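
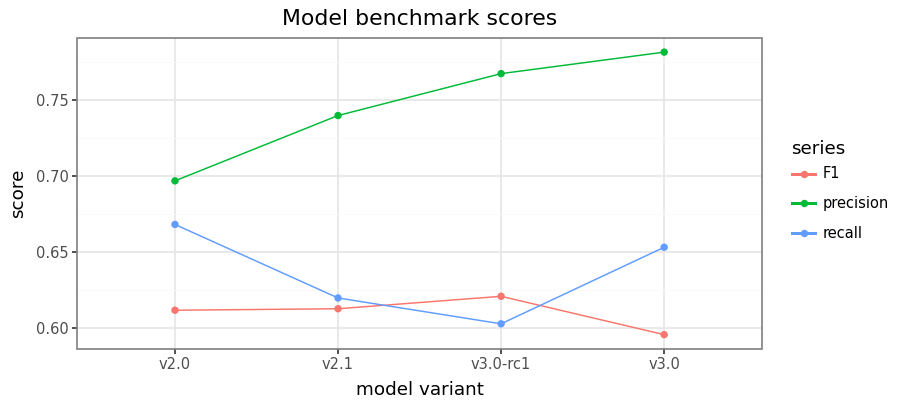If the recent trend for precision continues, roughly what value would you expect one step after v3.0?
≈ 0.8

Last three: 0.74, 0.76, 0.78 → slope ≈ 0.02/step → next ≈ 0.8.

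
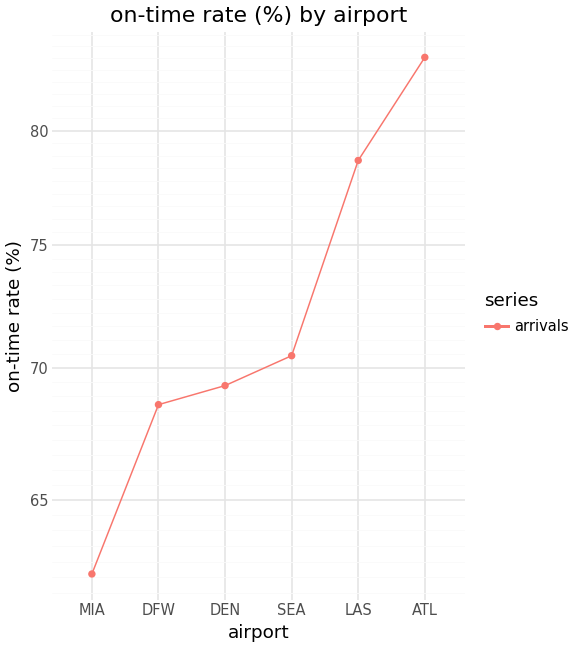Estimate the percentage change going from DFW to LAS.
≈ +14.7%

DFW ≈ 68, LAS ≈ 78; (78 − 68) / 68 ≈ +14.7%.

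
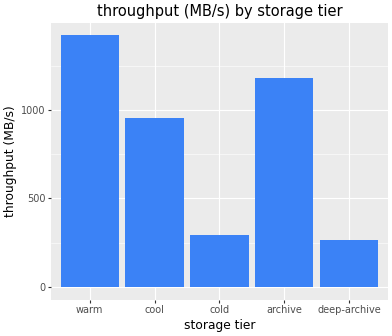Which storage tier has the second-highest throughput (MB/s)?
Top 3: warm ≈ 1400, archive ≈ 1200, cool ≈ 1000.

archive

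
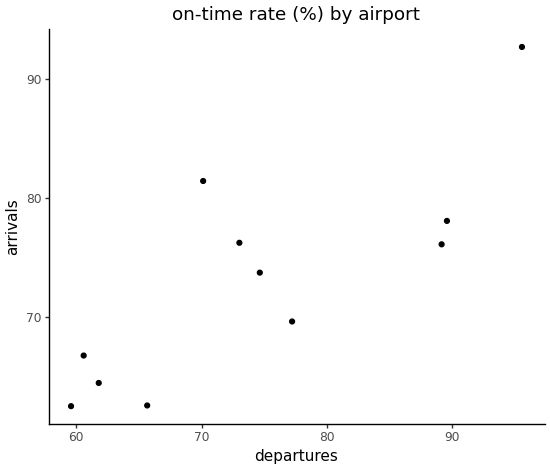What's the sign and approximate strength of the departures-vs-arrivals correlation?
positive, strong

Points are positively correlated; strong (|r| ≈ 0.8).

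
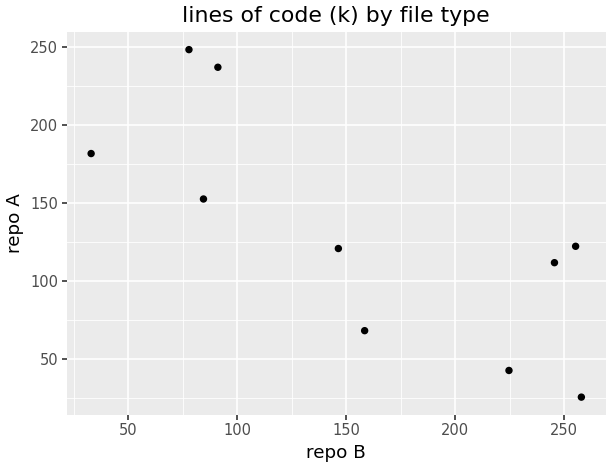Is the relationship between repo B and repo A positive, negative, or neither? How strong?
negative, strong

Points are negatively correlated; strong (|r| ≈ 0.8).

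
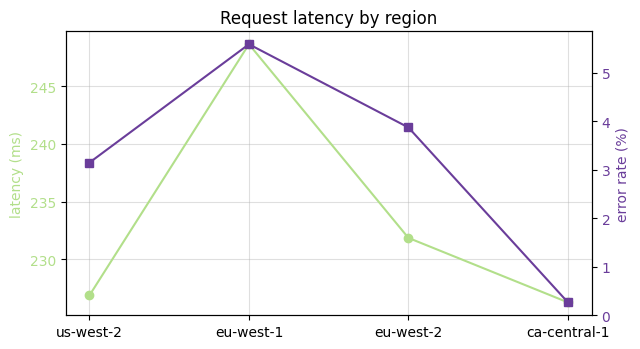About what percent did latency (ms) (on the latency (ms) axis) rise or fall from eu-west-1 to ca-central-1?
eu-west-1 ≈ 248, ca-central-1 ≈ 226; (226 − 248) / 248 ≈ -8.9%.

≈ -8.9%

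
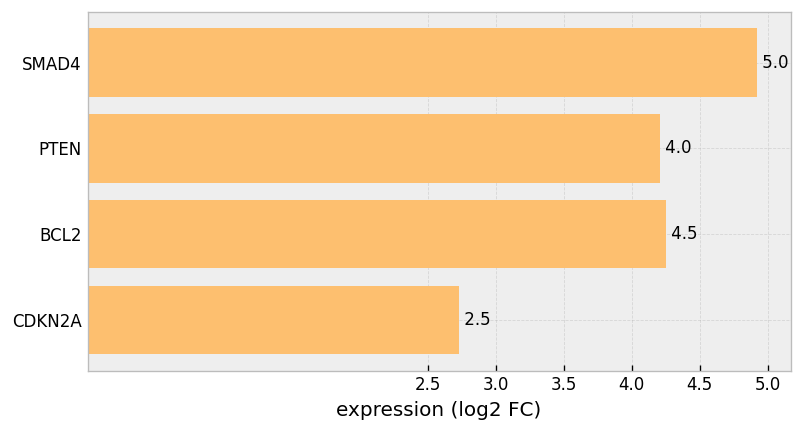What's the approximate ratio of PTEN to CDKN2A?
≈ 1.6×

PTEN ≈ 4.0, CDKN2A ≈ 2.5; 4.0/2.5 ≈ 1.6.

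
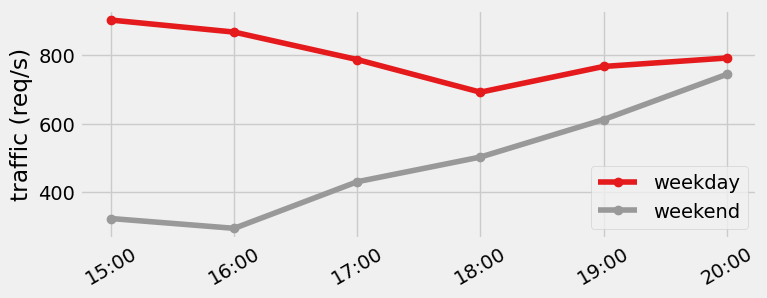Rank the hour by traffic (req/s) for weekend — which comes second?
19:00

Top 3 for weekend: 20:00 ≈ 700, 19:00 ≈ 600, 18:00 ≈ 500.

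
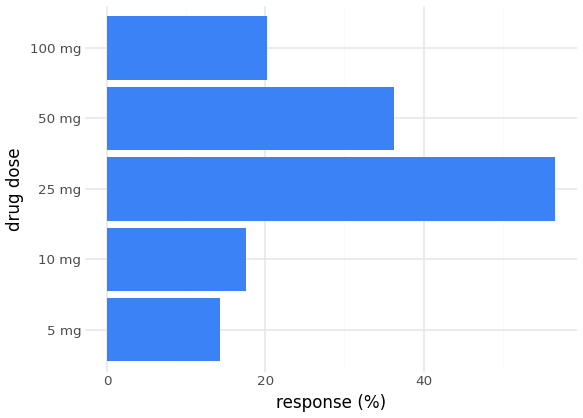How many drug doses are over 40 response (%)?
1

Above 40: 25 mg.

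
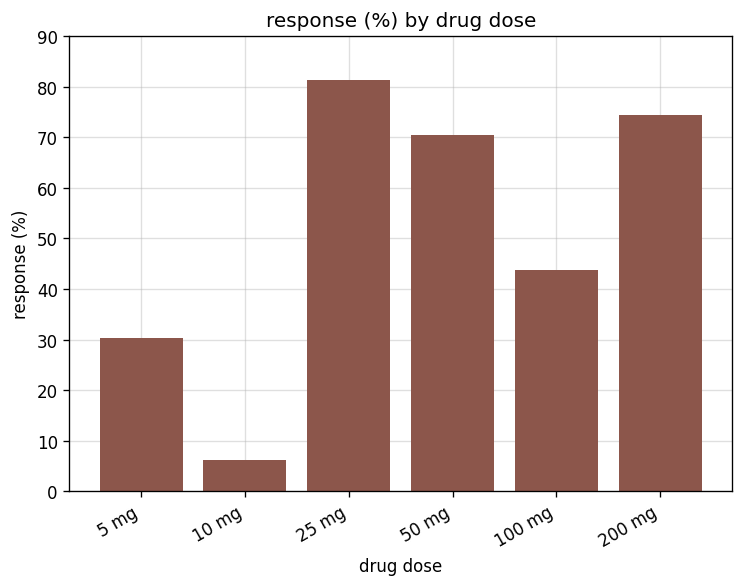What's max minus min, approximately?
Max 25 mg ≈ 80, min 10 mg ≈ 10; range ≈ 70.

≈ 70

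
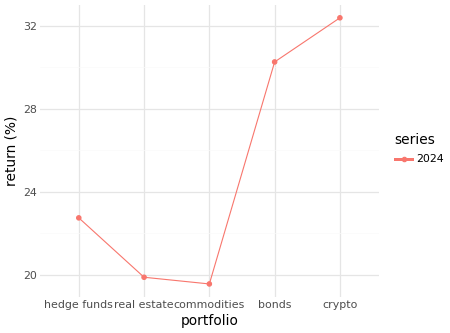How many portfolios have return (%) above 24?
Above 24: bonds, crypto.

2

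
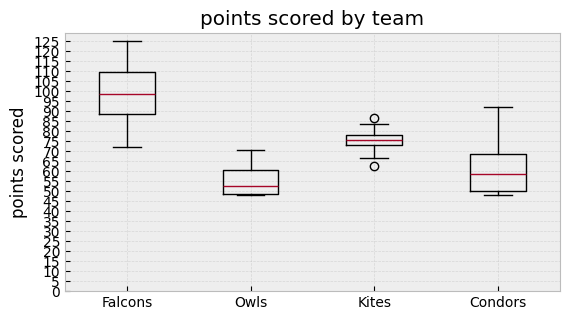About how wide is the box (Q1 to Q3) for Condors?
≈ 20

Q3 ≈ 70, Q1 ≈ 50; IQR ≈ 20.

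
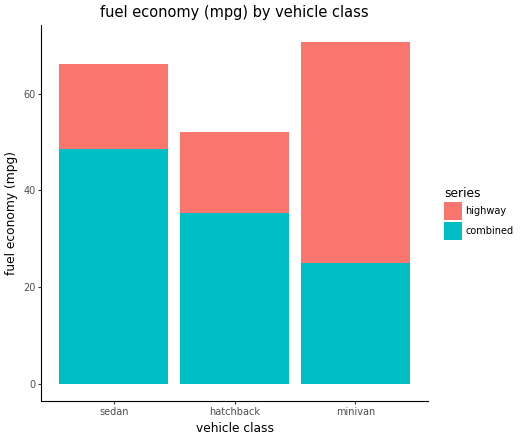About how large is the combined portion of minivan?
combined top ≈ 20, bottom ≈ 0; segment ≈ 20.

≈ 20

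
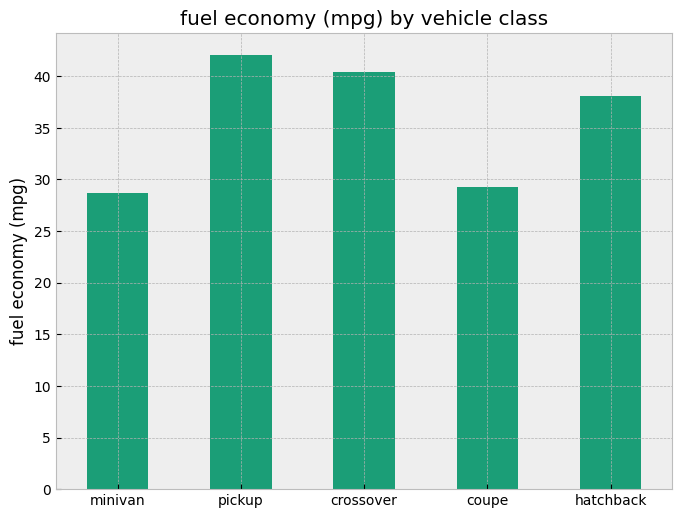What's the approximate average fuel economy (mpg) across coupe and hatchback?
≈ 35

(30 + 40) / 2 ≈ 35.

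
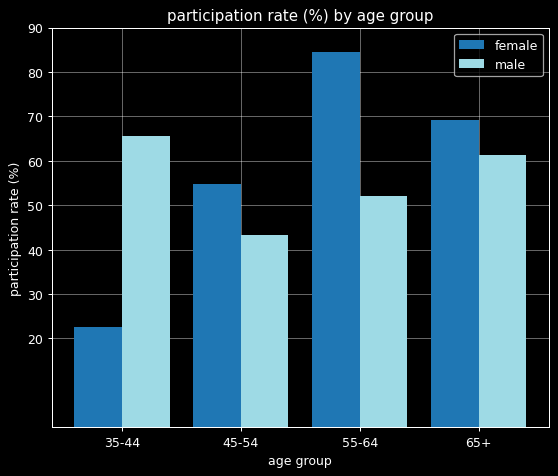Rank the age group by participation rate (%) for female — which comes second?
65+

Top 3 for female: 55-64 ≈ 80, 65+ ≈ 70, 45-54 ≈ 50.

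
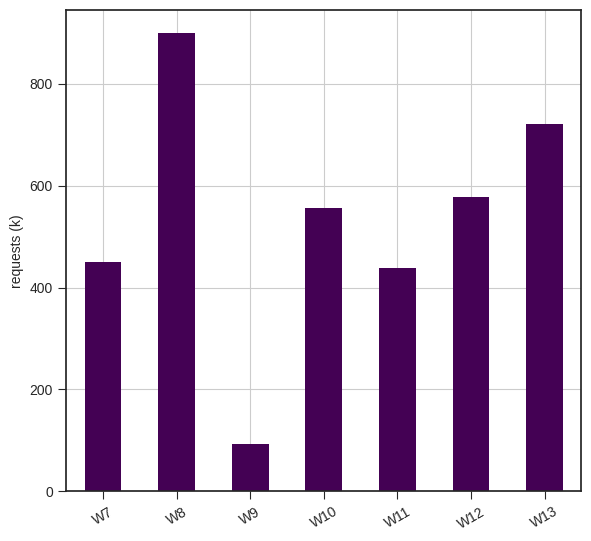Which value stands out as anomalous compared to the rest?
W9

W9 ≈ 100; the rest sit between ≈ 400 and ≈ 900.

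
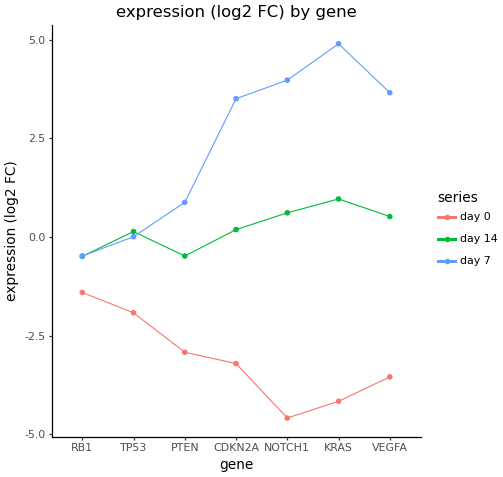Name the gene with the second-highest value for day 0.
Top 3 for day 0: RB1 ≈ -1, TP53 ≈ -2, PTEN ≈ -3.

TP53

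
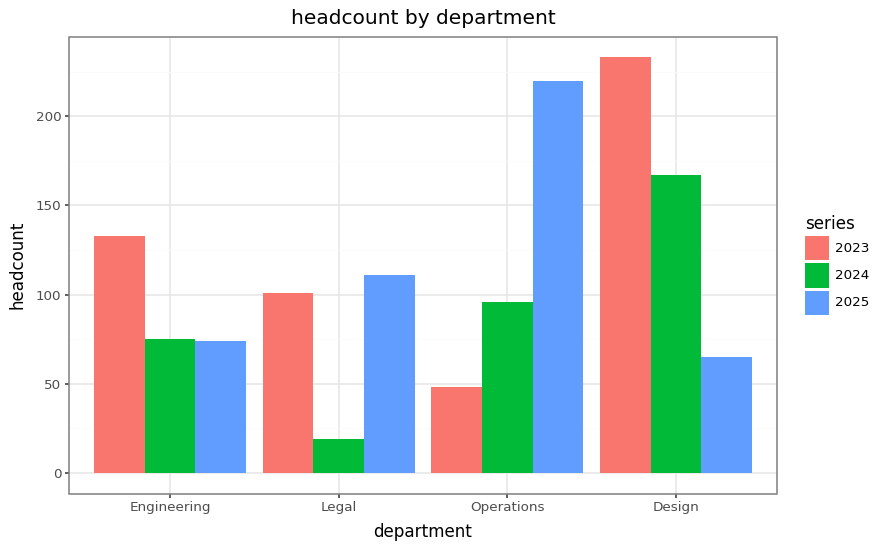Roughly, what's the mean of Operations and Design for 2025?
(220 + 60) / 2 ≈ 140.

≈ 140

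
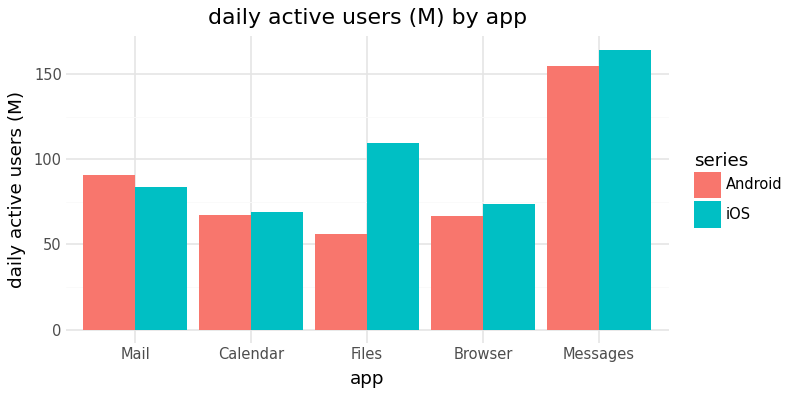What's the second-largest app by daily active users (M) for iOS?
Files

Top 3 for iOS: Messages ≈ 160, Files ≈ 100, Mail ≈ 80.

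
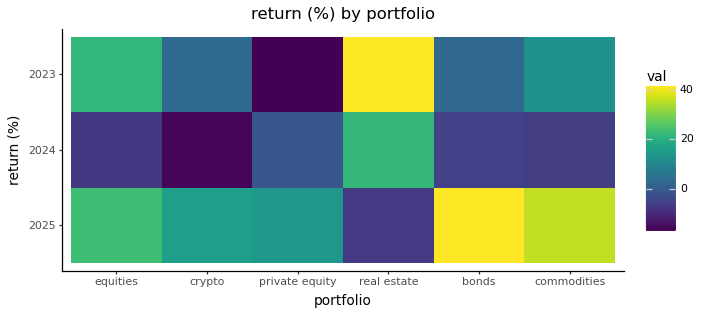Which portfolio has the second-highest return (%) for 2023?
Top 3 for 2023: real estate ≈ 40, equities ≈ 20, commodities ≈ 15.

equities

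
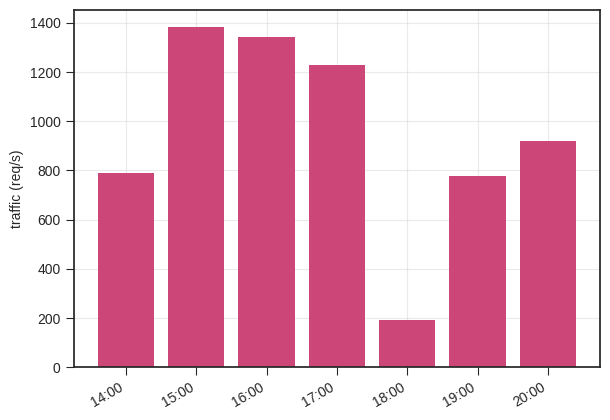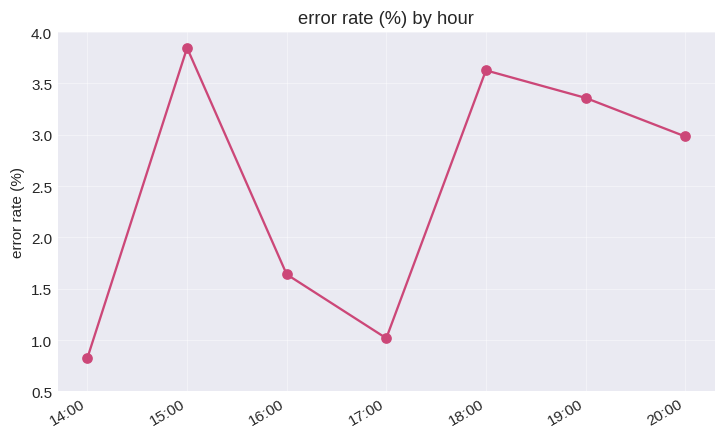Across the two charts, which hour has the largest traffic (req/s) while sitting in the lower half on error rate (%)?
16:00

Chart 2 median error rate (%) ≈ 3; below-median hours: 14:00, 16:00, 17:00. Among those, 16:00 has the highest traffic (req/s) (≈ 1400).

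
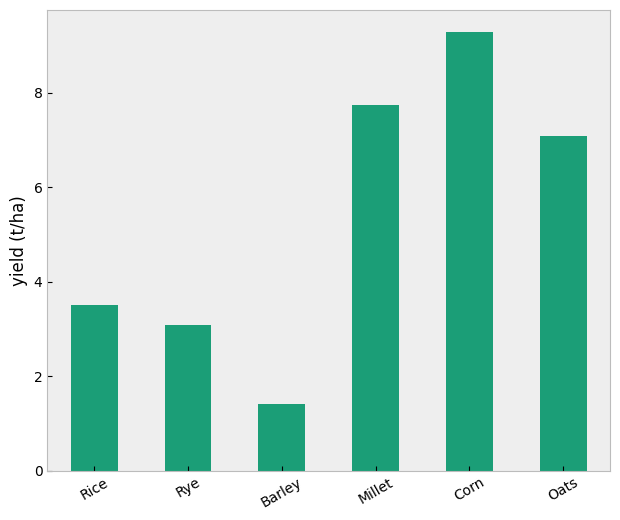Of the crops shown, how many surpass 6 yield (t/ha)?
3

Above 6: Millet, Corn, Oats.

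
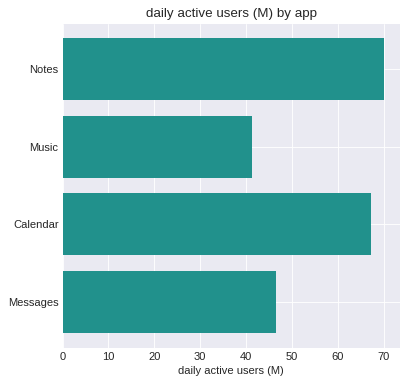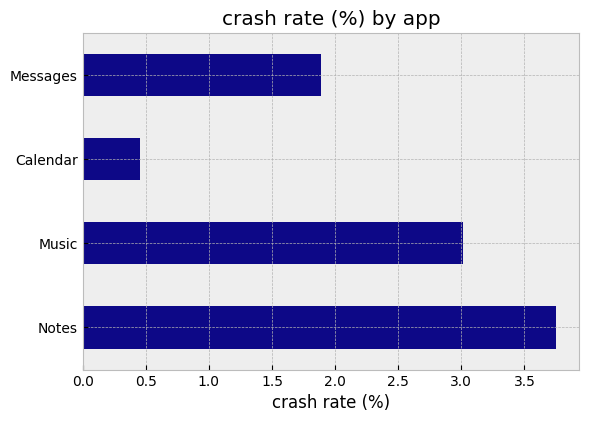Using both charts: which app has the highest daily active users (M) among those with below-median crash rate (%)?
Chart 2 median crash rate (%) ≈ 2.5; below-median apps: Calendar, Messages. Among those, Calendar has the highest daily active users (M) (≈ 70).

Calendar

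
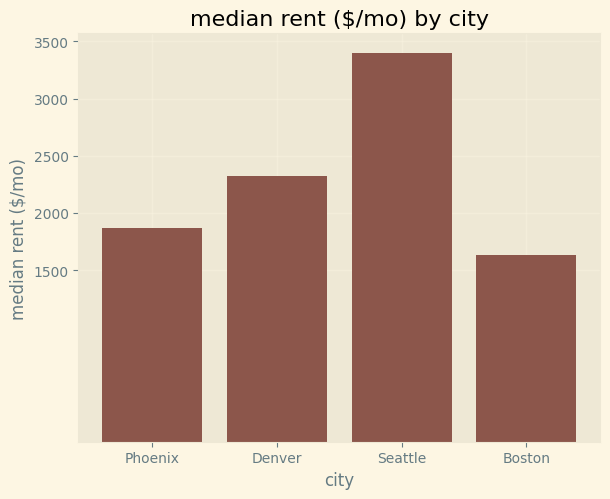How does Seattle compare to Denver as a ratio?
≈ 1.4×

Seattle ≈ 3500, Denver ≈ 2500; 3500/2500 ≈ 1.4.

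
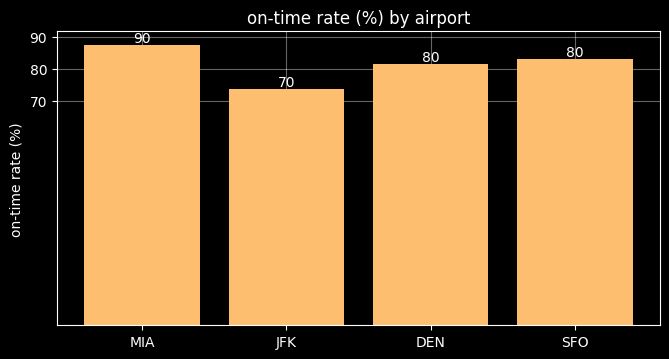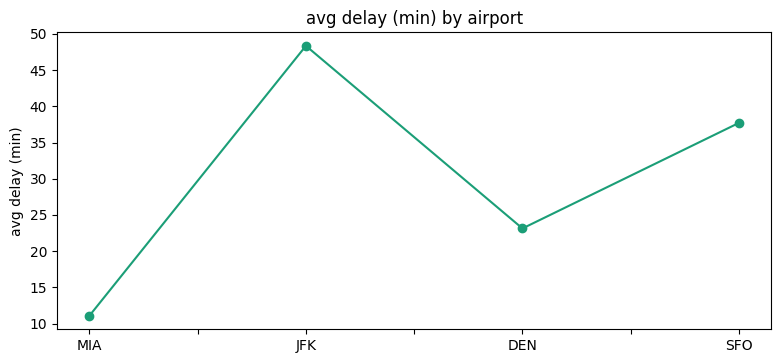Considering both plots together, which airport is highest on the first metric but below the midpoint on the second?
Chart 2 median avg delay (min) ≈ 30; below-median airports: MIA, DEN. Among those, MIA has the highest on-time rate (%) (≈ 90).

MIA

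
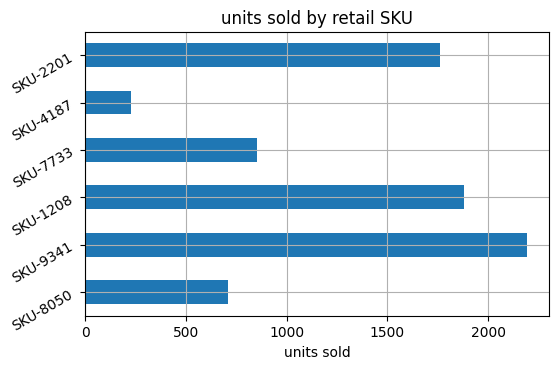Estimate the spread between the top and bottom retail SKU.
≈ 2000

Max SKU-9341 ≈ 2200, min SKU-4187 ≈ 200; range ≈ 2000.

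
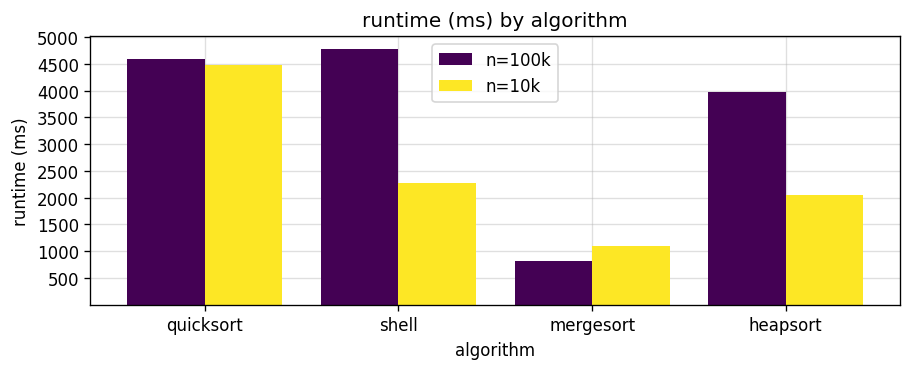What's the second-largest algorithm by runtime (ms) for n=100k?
quicksort

Top 3 for n=100k: shell ≈ 5000, quicksort ≈ 4500, heapsort ≈ 4000.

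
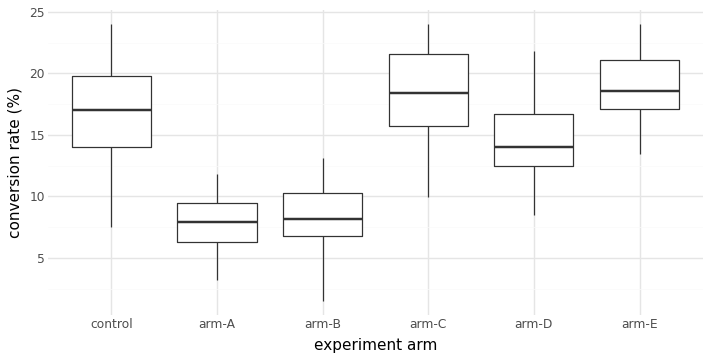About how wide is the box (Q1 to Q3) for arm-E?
Q3 ≈ 21, Q1 ≈ 17; IQR ≈ 4.

≈ 4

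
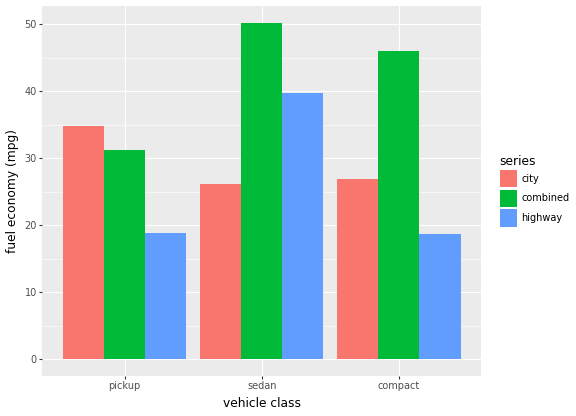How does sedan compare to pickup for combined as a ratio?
≈ 1.67×

sedan ≈ 50, pickup ≈ 30; 50/30 ≈ 1.67.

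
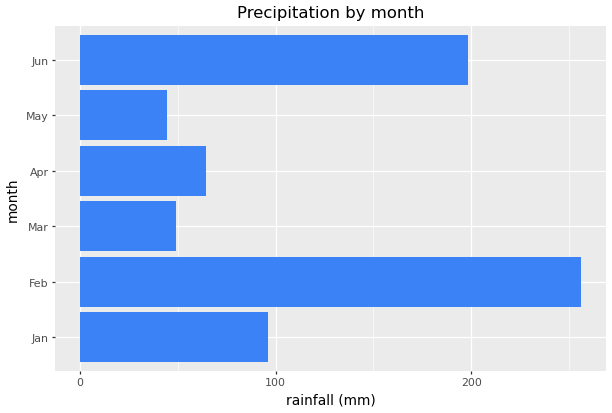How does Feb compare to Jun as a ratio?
≈ 1.25×

Feb ≈ 250, Jun ≈ 200; 250/200 ≈ 1.25.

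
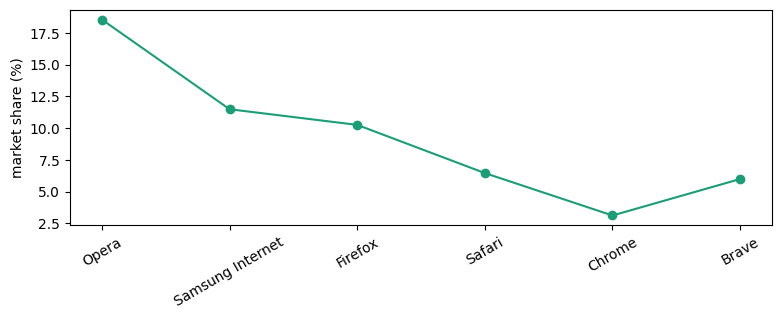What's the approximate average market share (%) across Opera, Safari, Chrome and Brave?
≈ 8

(18 + 6 + 4 + 6) / 4 ≈ 8.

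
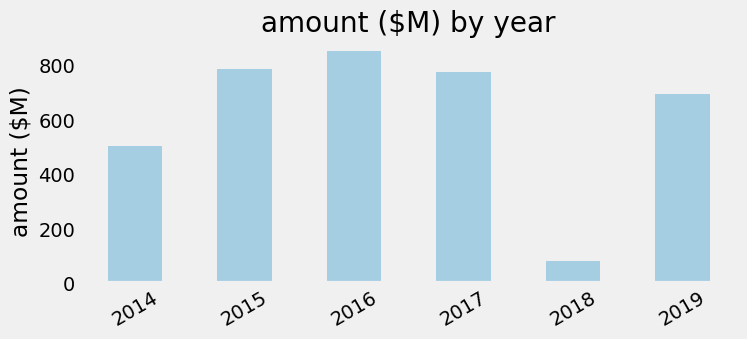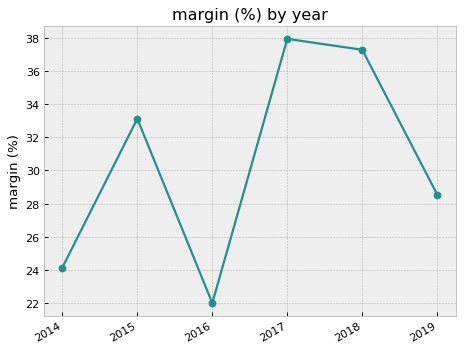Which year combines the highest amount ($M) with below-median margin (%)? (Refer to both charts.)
Chart 2 median margin (%) ≈ 30; below-median years: 2014, 2016, 2019. Among those, 2016 has the highest amount ($M) (≈ 900).

2016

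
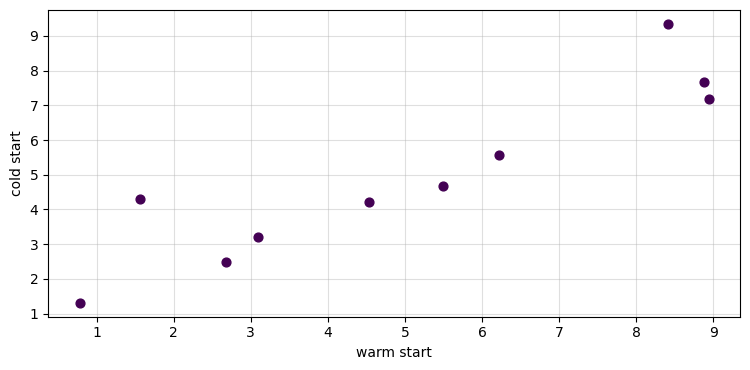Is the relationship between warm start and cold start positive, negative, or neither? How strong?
Points are positively correlated; strong (|r| ≈ 0.9).

positive, strong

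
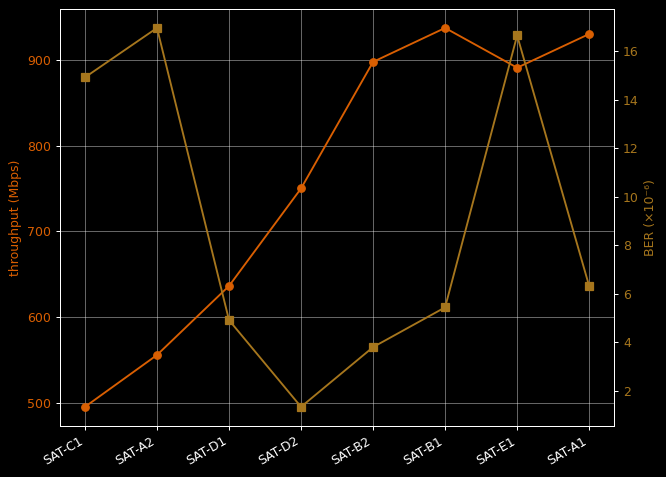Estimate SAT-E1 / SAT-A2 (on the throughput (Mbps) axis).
SAT-E1 ≈ 900, SAT-A2 ≈ 550; 900/550 ≈ 1.64.

≈ 1.64×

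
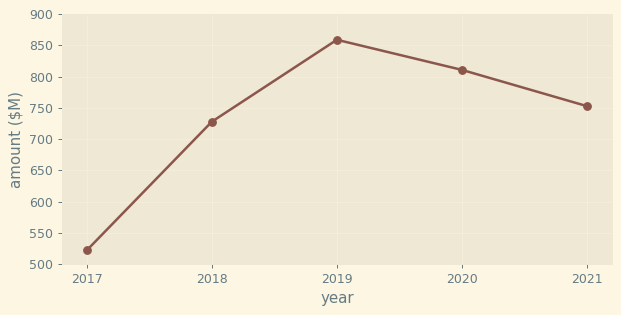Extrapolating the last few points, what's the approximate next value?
Last three: 850, 800, 750 → slope ≈ -50/step → next ≈ 700.

≈ 700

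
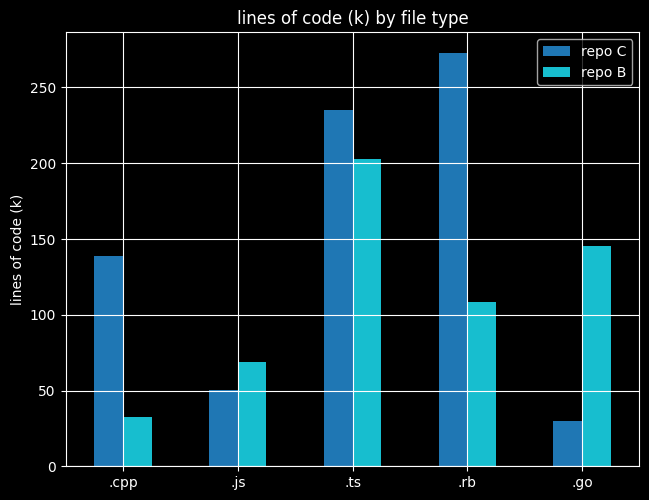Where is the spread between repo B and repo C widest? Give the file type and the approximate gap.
.rb: repo B ≈ 100, repo C ≈ 275 → gap ≈ 175. Next-largest (.go) is only ≈ 125.

.rb, ≈ 175 k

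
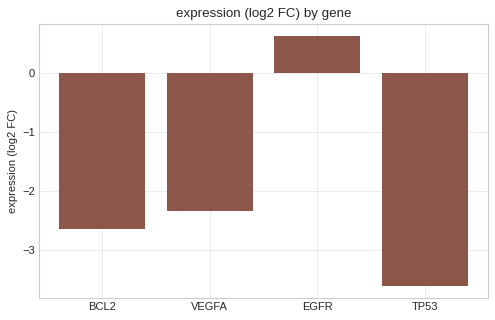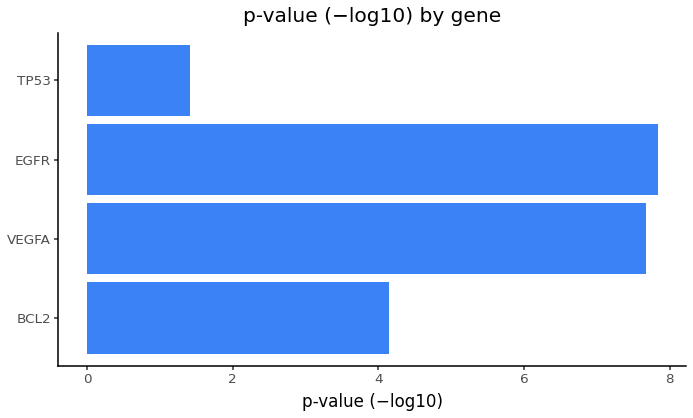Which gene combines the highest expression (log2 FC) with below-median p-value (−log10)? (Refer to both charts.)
BCL2

Chart 2 median p-value (−log10) ≈ 6; below-median genes: BCL2, TP53. Among those, BCL2 has the highest expression (log2 FC) (≈ -2.6).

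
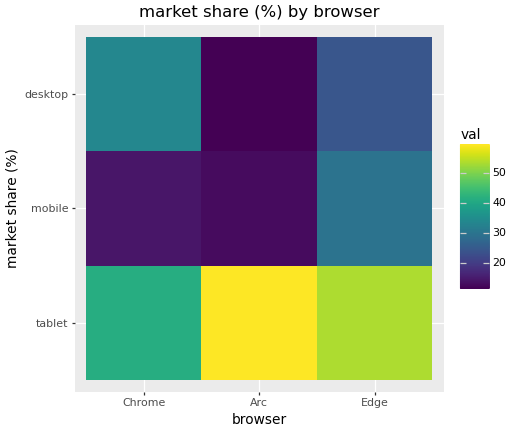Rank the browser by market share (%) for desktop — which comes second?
Top 3 for desktop: Chrome ≈ 35, Edge ≈ 25, Arc ≈ 10.

Edge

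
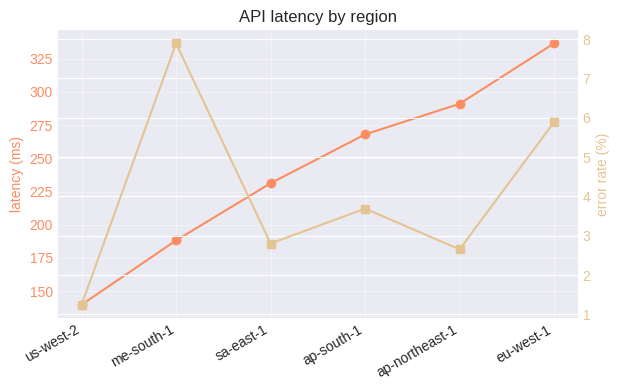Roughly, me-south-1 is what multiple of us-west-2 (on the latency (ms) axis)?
≈ 1.29×

me-south-1 ≈ 180, us-west-2 ≈ 140; 180/140 ≈ 1.29.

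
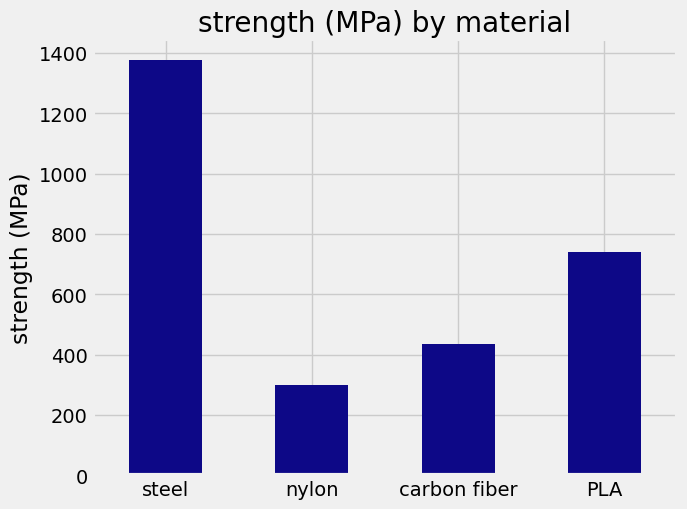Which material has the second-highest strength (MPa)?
Top 3: steel ≈ 1400, PLA ≈ 800, carbon fiber ≈ 400.

PLA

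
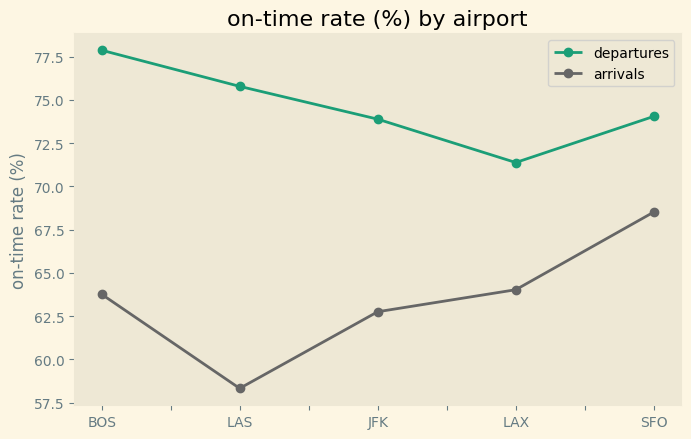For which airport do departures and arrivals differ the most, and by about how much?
LAS, ≈ 18 %

LAS: departures ≈ 76, arrivals ≈ 58 → gap ≈ 18. Next-largest (BOS) is only ≈ 14.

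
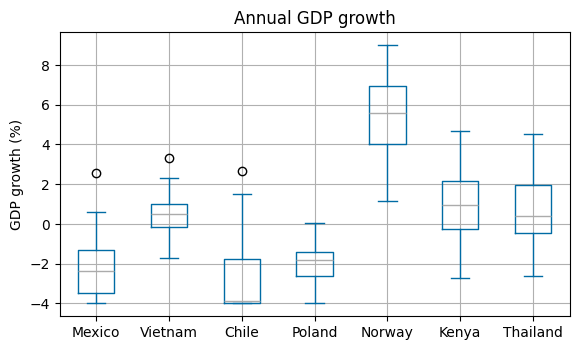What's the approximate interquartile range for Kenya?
Q3 ≈ 2, Q1 ≈ 0; IQR ≈ 2.

≈ 2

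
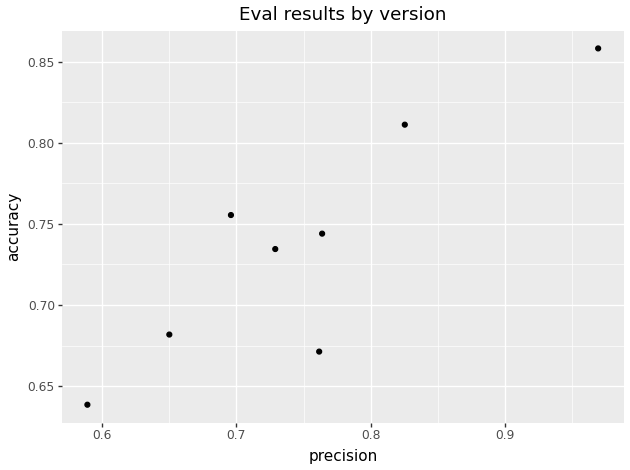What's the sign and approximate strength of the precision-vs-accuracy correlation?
Points are positively correlated; strong (|r| ≈ 0.9).

positive, strong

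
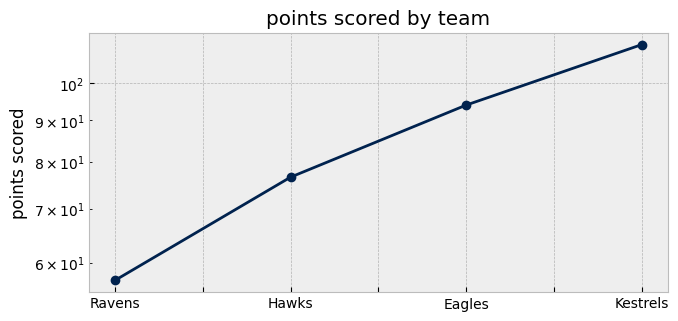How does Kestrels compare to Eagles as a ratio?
Kestrels ≈ 110, Eagles ≈ 95; 110/95 ≈ 1.16.

≈ 1.16×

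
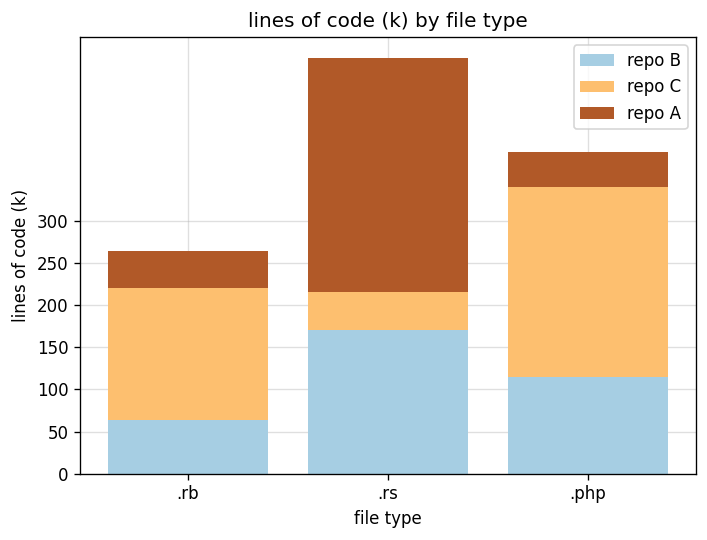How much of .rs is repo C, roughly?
repo C top ≈ 200, bottom ≈ 150; segment ≈ 50.

≈ 50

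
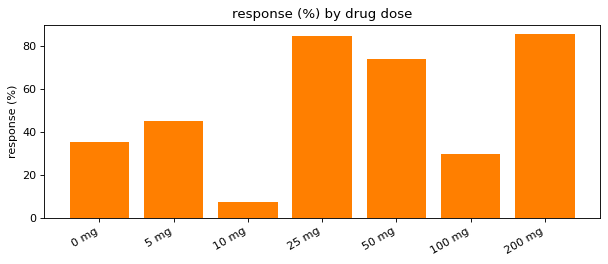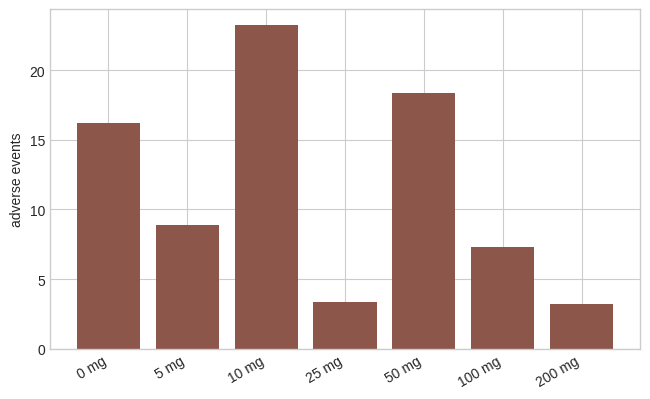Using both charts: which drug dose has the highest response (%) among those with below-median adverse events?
200 mg

Chart 2 median adverse events ≈ 10; below-median drug doses: 25 mg, 100 mg, 200 mg. Among those, 200 mg has the highest response (%) (≈ 90).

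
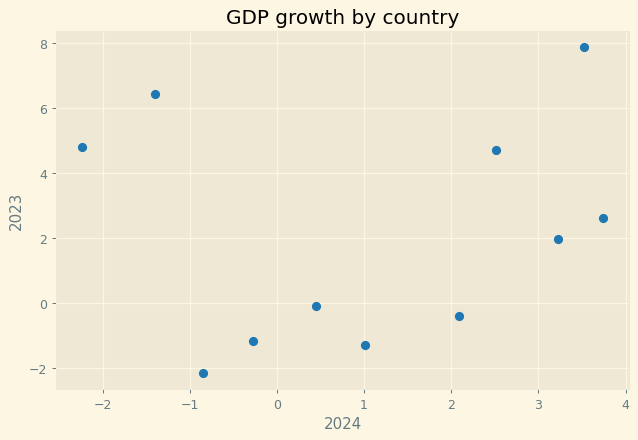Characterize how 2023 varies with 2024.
Points are roughly uncorrelated; weak (|r| ≈ 0.2).

no clear correlation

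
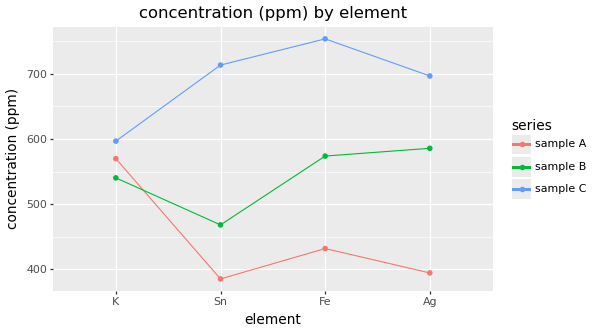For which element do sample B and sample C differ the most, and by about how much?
Sn: sample B ≈ 450, sample C ≈ 700 → gap ≈ 250. Next-largest (Fe) is only ≈ 200.

Sn, ≈ 250 ppm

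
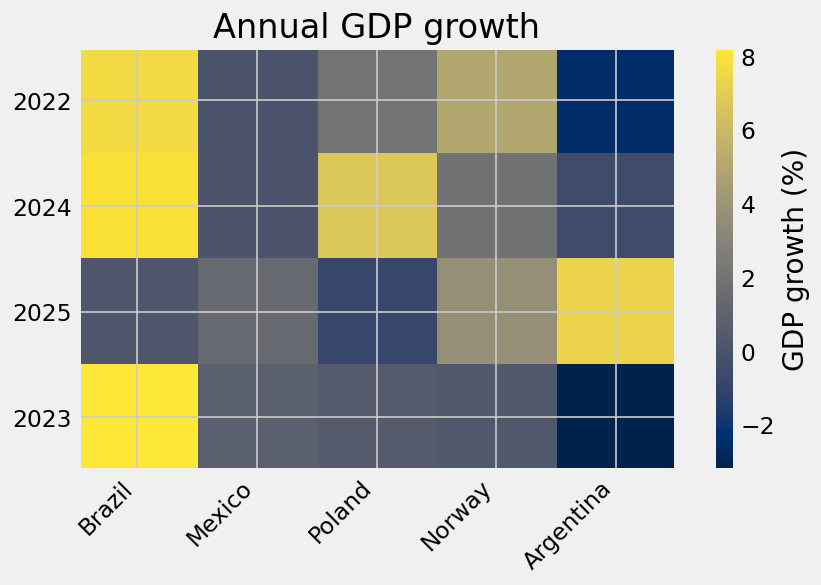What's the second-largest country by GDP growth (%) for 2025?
Top 3 for 2025: Argentina ≈ 7, Norway ≈ 4, Mexico ≈ 1.

Norway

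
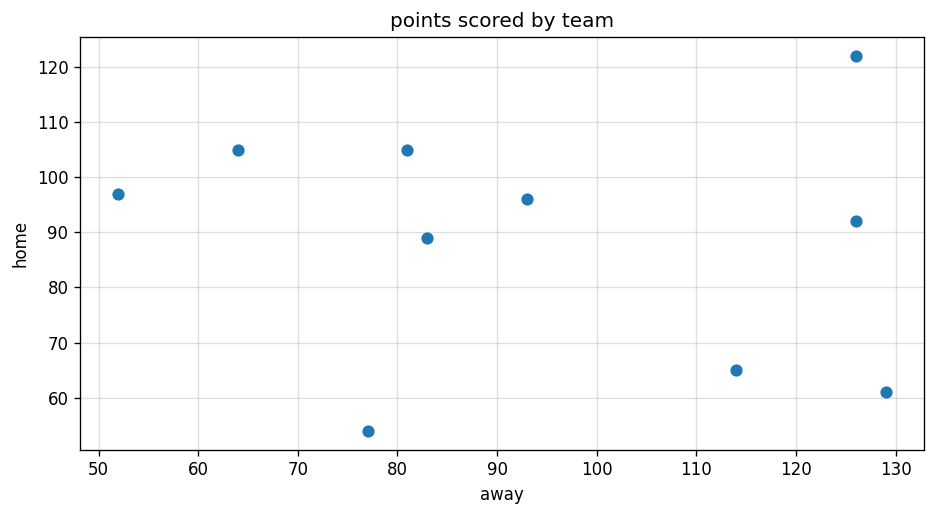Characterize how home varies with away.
no clear correlation

Points are roughly uncorrelated; weak (|r| ≈ 0.1).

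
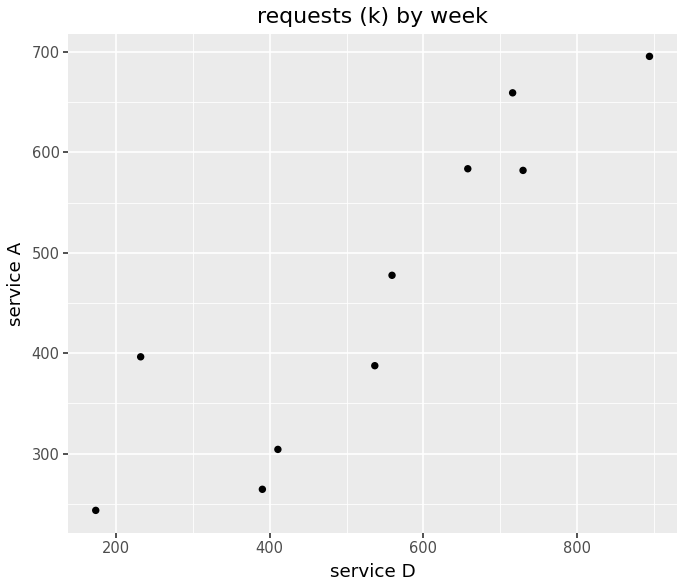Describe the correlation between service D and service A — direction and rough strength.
Points are positively correlated; strong (|r| ≈ 0.9).

positive, strong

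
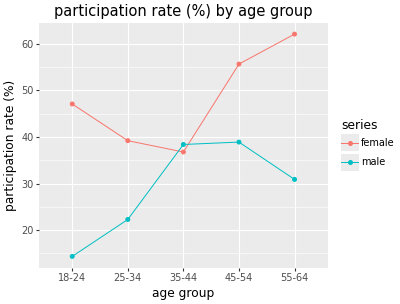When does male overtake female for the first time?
25-34: male ≈ 20 vs female ≈ 40 (not yet); 35-44: male ≈ 40 vs female ≈ 35 (first crossover).

35-44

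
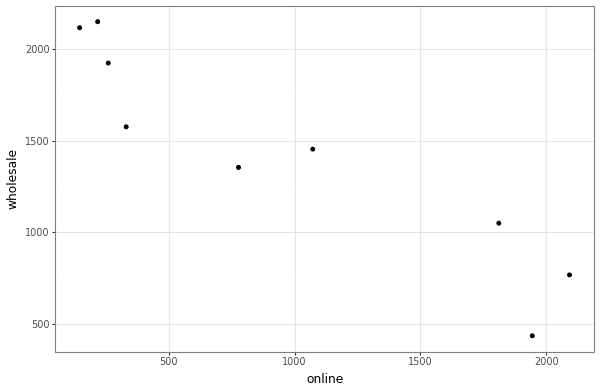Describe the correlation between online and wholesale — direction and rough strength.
negative, strong

Points are negatively correlated; strong (|r| ≈ 0.9).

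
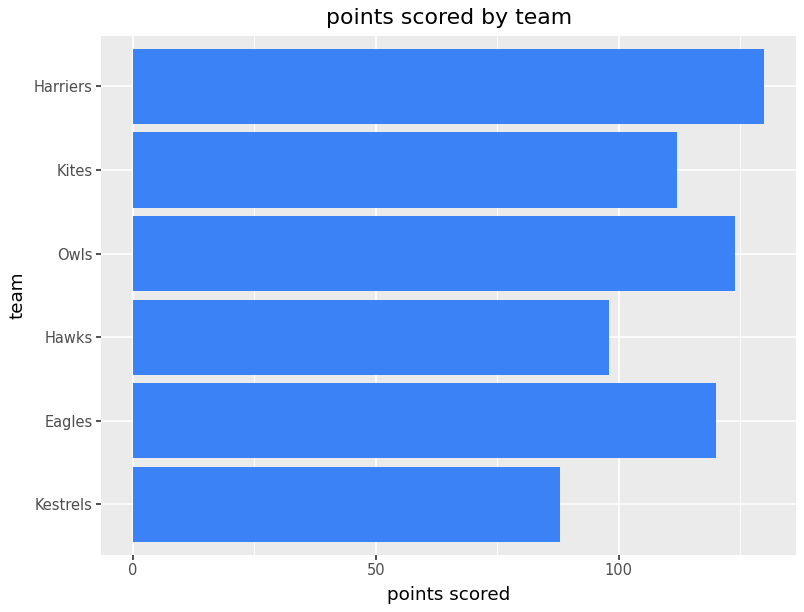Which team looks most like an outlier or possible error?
Kestrels

Kestrels ≈ 80; the rest sit between ≈ 100 and ≈ 120.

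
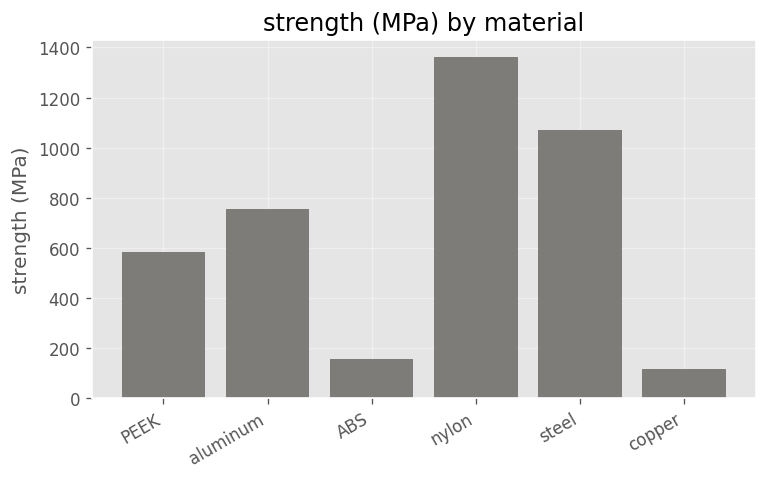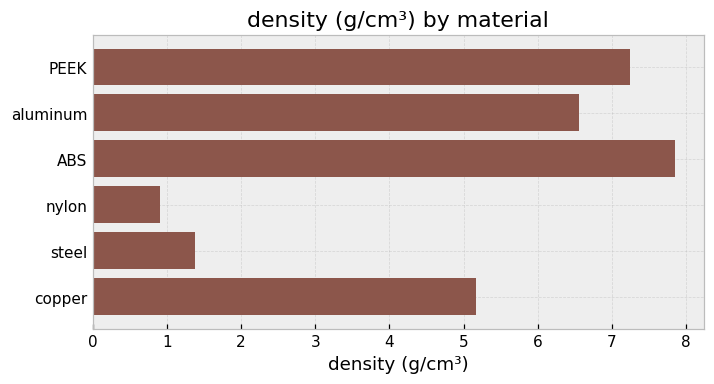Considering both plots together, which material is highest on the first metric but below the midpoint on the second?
nylon

Chart 2 median density (g/cm³) ≈ 6; below-median materials: nylon, steel, copper. Among those, nylon has the highest strength (MPa) (≈ 1400).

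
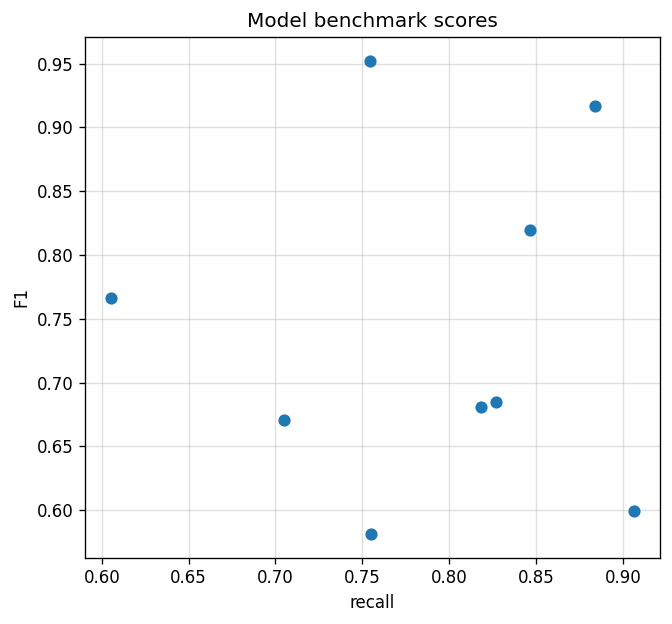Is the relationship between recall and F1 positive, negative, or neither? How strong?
Points are roughly uncorrelated; weak (|r| ≈ 0.0).

no clear correlation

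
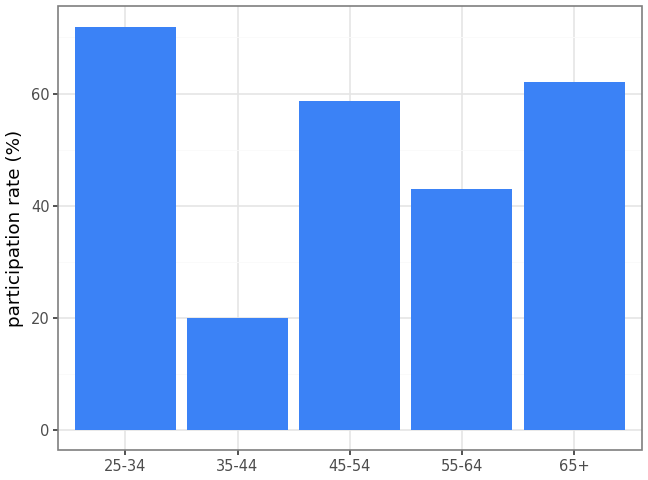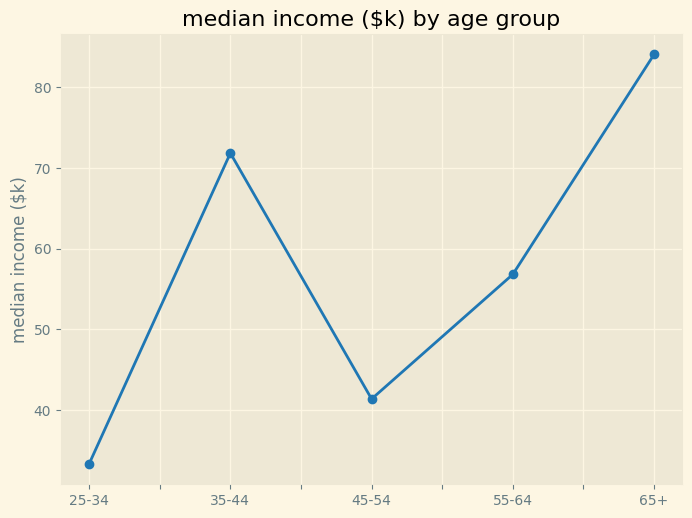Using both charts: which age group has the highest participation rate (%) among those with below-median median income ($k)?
25-34

Chart 2 median median income ($k) ≈ 60; below-median age groups: 25-34, 45-54. Among those, 25-34 has the highest participation rate (%) (≈ 70).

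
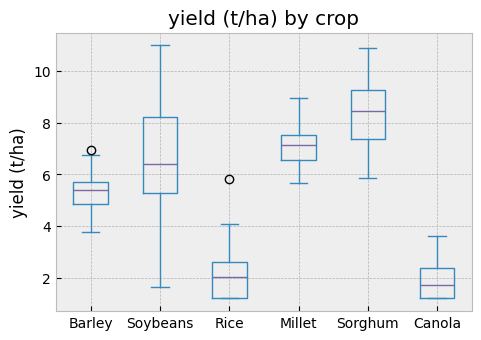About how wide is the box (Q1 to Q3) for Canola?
≈ 1

Q3 ≈ 2, Q1 ≈ 1; IQR ≈ 1.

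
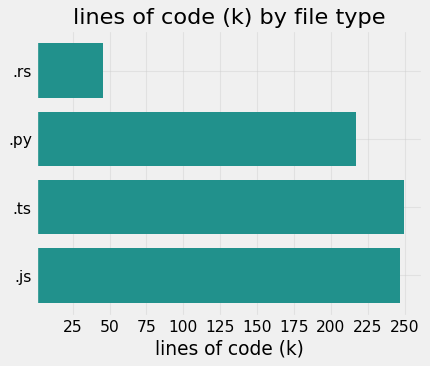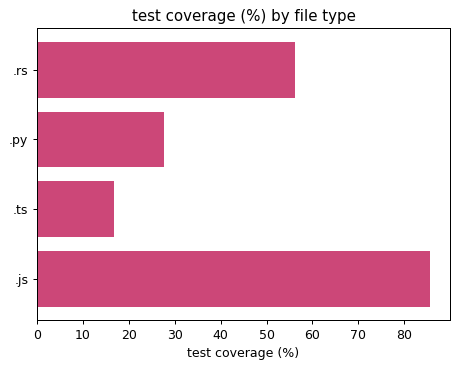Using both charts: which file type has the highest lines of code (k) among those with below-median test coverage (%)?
.ts

Chart 2 median test coverage (%) ≈ 40; below-median file types: .py, .ts. Among those, .ts has the highest lines of code (k) (≈ 250).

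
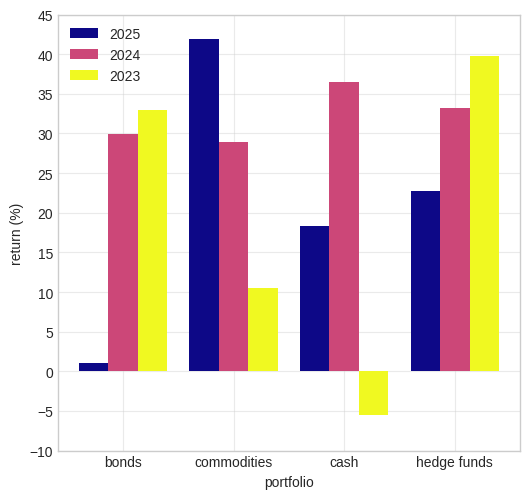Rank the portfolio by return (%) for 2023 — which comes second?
bonds

Top 3 for 2023: hedge funds ≈ 40, bonds ≈ 35, commodities ≈ 10.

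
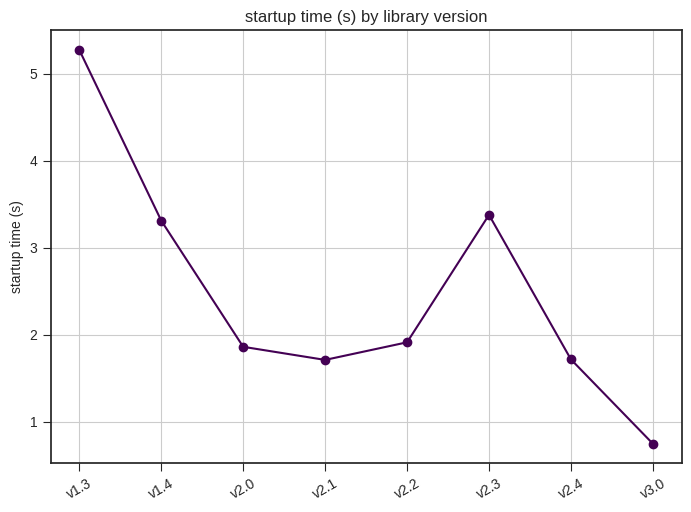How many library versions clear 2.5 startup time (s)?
Above 2.5: v1.3, v1.4, v2.3.

3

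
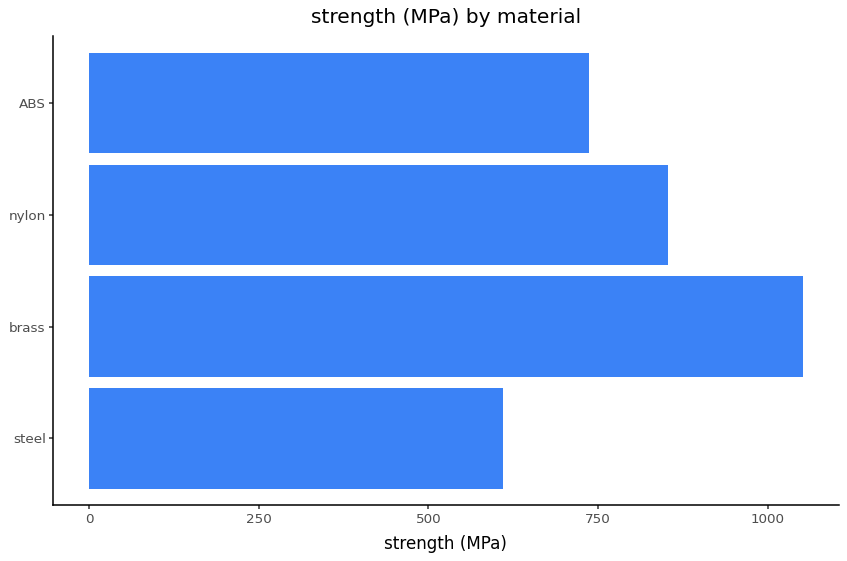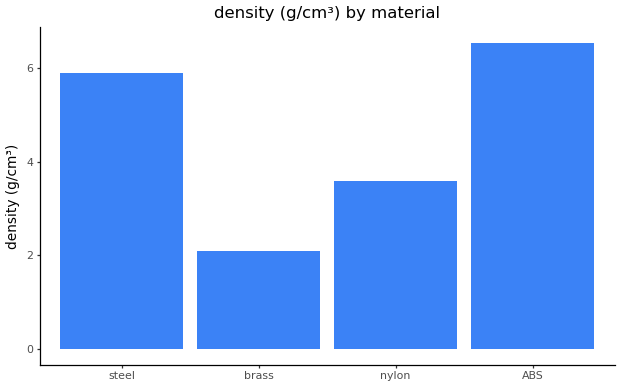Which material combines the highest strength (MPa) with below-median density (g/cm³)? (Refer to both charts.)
brass

Chart 2 median density (g/cm³) ≈ 5; below-median materials: brass, nylon. Among those, brass has the highest strength (MPa) (≈ 1100).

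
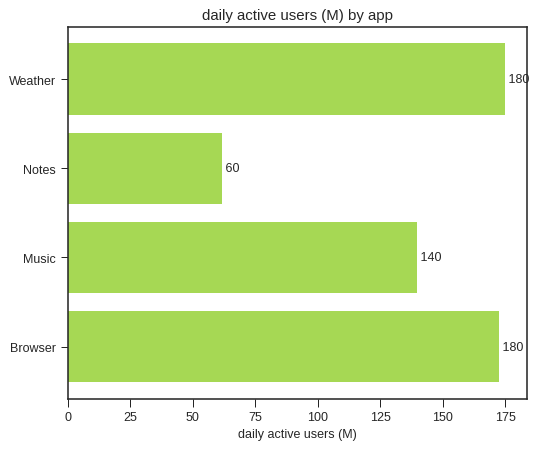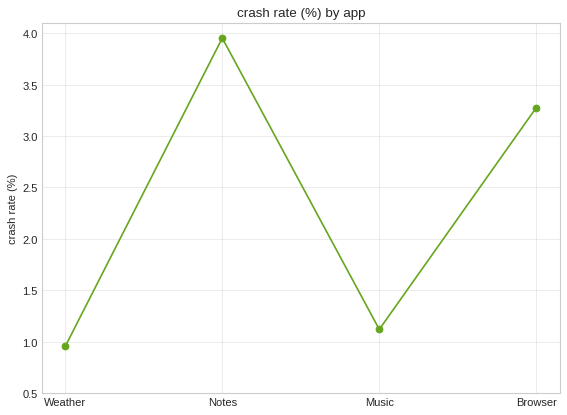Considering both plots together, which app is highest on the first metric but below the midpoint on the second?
Chart 2 median crash rate (%) ≈ 2; below-median apps: Weather, Music. Among those, Weather has the highest daily active users (M) (≈ 180).

Weather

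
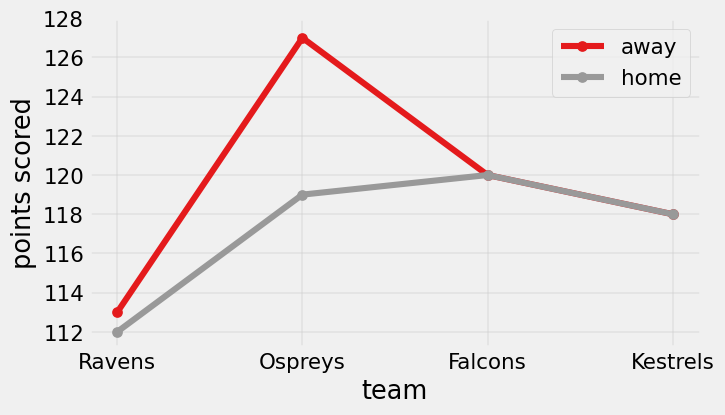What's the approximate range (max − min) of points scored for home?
Max Falcons ≈ 120, min Ravens ≈ 112; range ≈ 8.

≈ 8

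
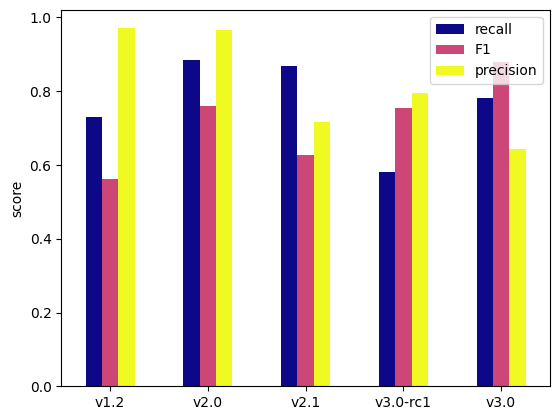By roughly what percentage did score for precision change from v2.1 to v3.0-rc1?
v2.1 ≈ 0.7, v3.0-rc1 ≈ 0.8; (0.8 − 0.7) / 0.7 ≈ +14.3%.

≈ +14.3%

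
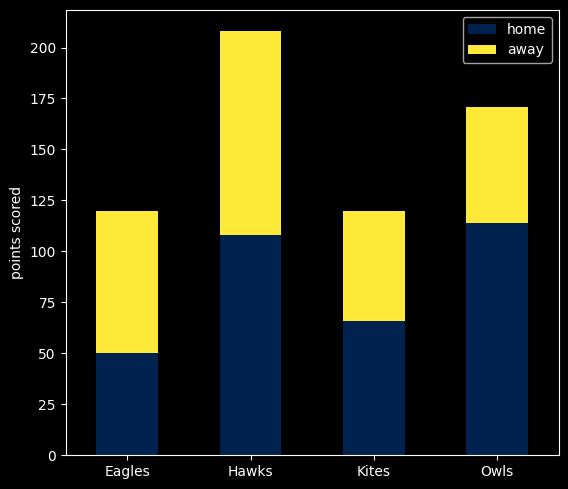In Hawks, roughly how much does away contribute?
away top ≈ 200, bottom ≈ 100; segment ≈ 100.

≈ 100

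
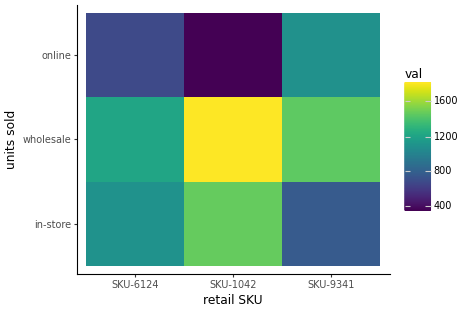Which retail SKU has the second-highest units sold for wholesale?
SKU-9341

Top 3 for wholesale: SKU-1042 ≈ 1800, SKU-9341 ≈ 1400, SKU-6124 ≈ 1200.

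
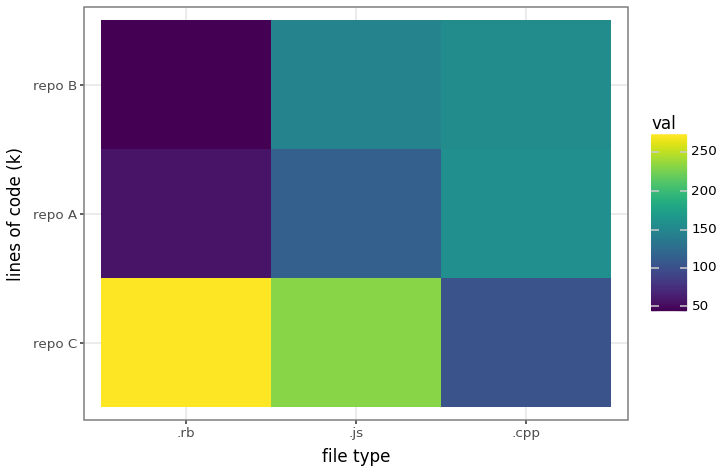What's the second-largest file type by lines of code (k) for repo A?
.js

Top 3 for repo A: .cpp ≈ 160, .js ≈ 120, .rb ≈ 60.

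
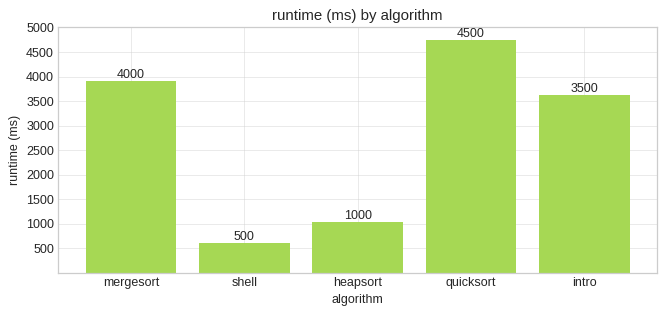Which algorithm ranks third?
Top 4: quicksort ≈ 4500, mergesort ≈ 4000, intro ≈ 3500, heapsort ≈ 1000.

intro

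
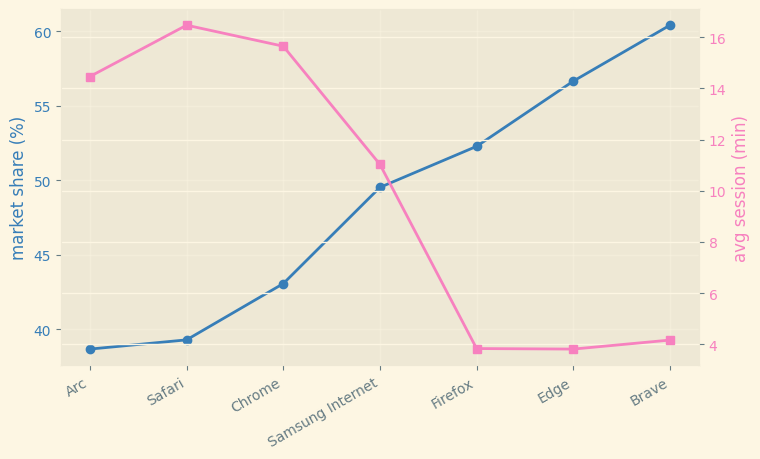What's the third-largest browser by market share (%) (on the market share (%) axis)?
Top 4 (on the market share (%) axis): Brave ≈ 60, Edge ≈ 56, Firefox ≈ 52, Samsung Internet ≈ 50.

Firefox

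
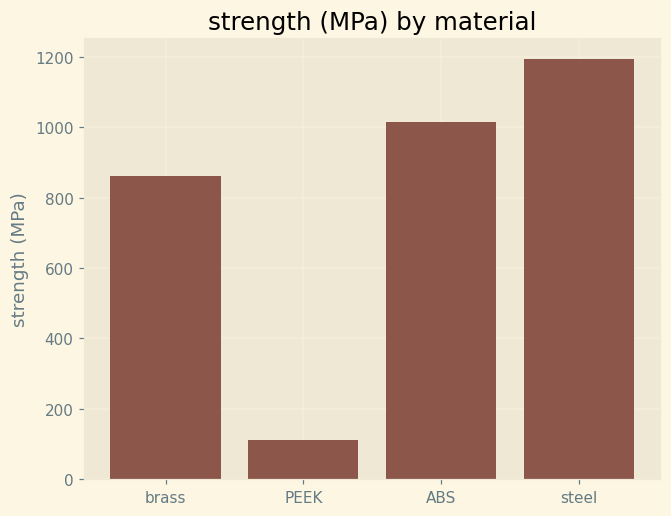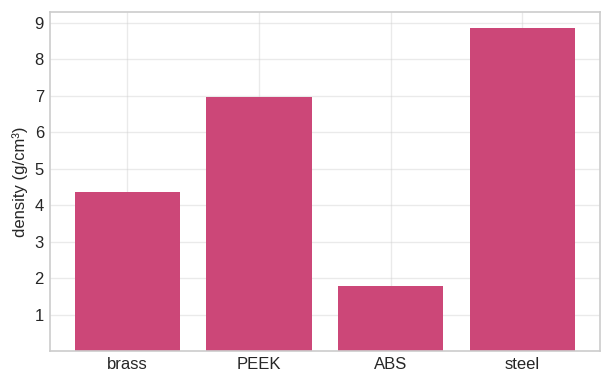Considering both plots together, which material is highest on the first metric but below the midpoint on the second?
Chart 2 median density (g/cm³) ≈ 6; below-median materials: brass, ABS. Among those, ABS has the highest strength (MPa) (≈ 1000).

ABS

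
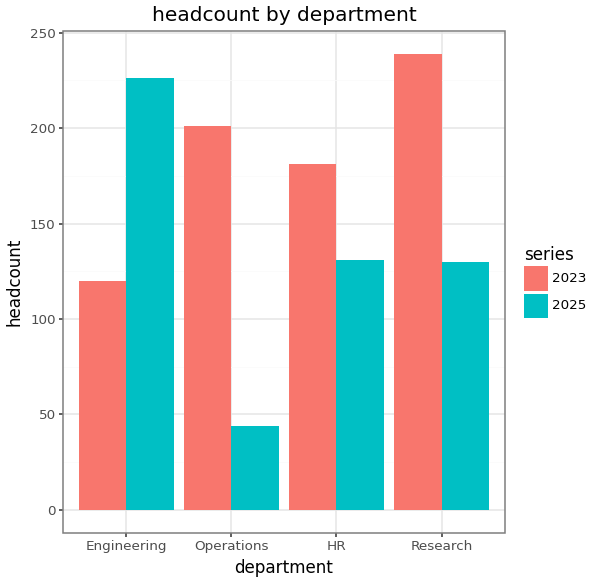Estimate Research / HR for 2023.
≈ 1.33×

Research ≈ 240, HR ≈ 180; 240/180 ≈ 1.33.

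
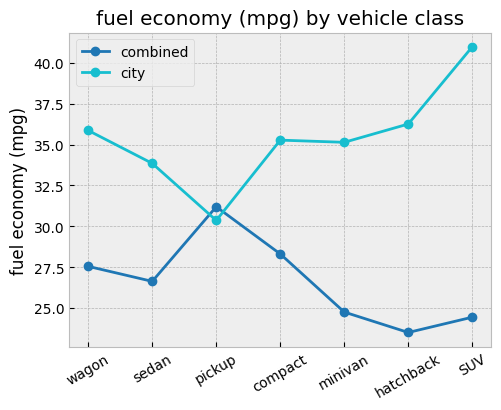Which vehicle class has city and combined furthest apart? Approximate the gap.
SUV: city ≈ 40, combined ≈ 24 → gap ≈ 16. Next-largest (hatchback) is only ≈ 12.

SUV, ≈ 16 mpg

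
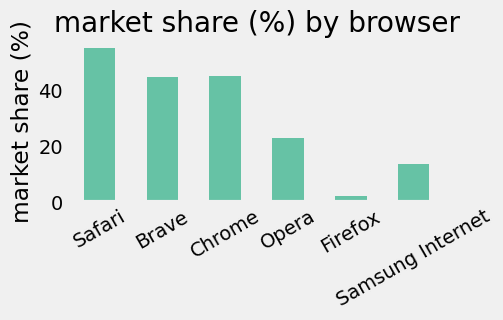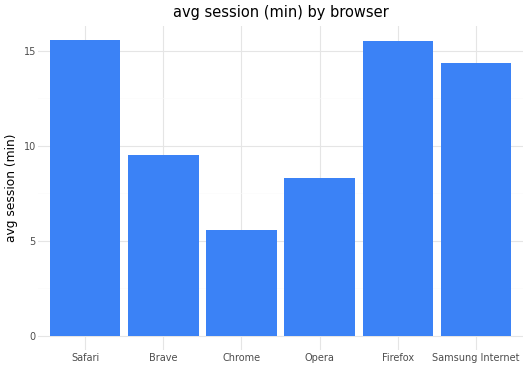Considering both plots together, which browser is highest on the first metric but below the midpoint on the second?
Chart 2 median avg session (min) ≈ 12; below-median browsers: Brave, Chrome, Opera. Among those, Chrome has the highest market share (%) (≈ 50).

Chrome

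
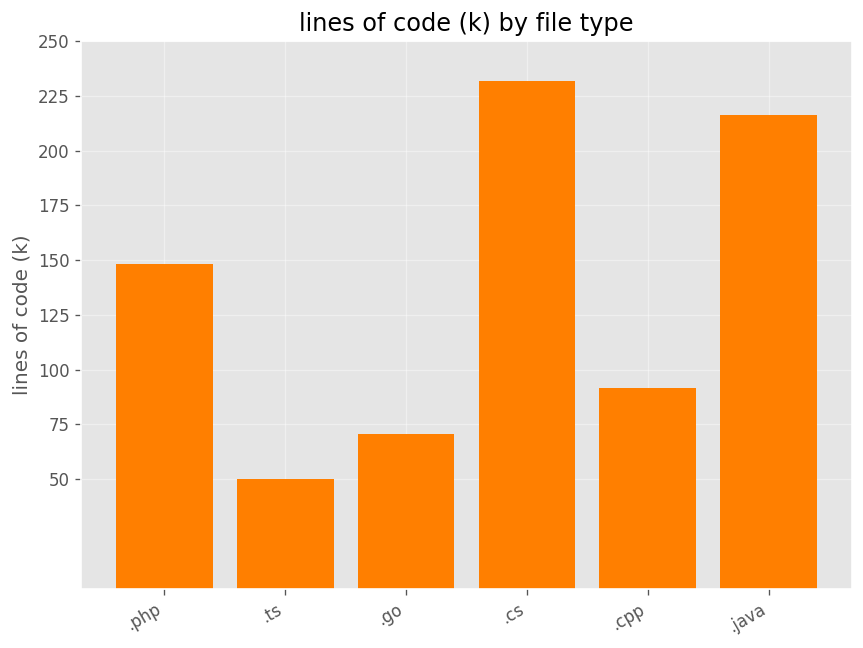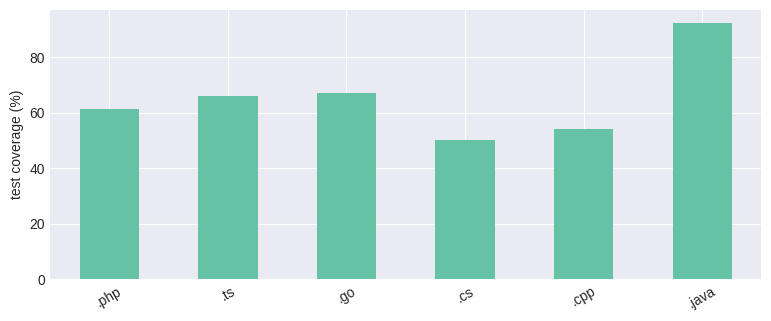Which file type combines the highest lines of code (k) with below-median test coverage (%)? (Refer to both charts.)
.cs

Chart 2 median test coverage (%) ≈ 60; below-median file types: .php, .cs, .cpp. Among those, .cs has the highest lines of code (k) (≈ 225).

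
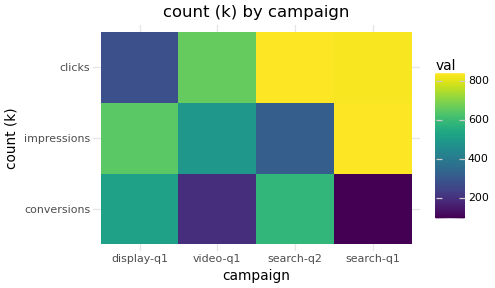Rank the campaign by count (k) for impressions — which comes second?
display-q1

Top 3 for impressions: search-q1 ≈ 800, display-q1 ≈ 700, video-q1 ≈ 500.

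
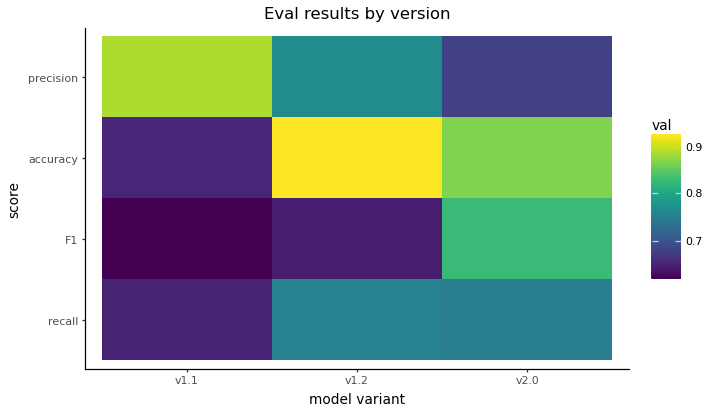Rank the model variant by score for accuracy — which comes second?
Top 3 for accuracy: v1.2 ≈ 0.95, v2.0 ≈ 0.85, v1.1 ≈ 0.65.

v2.0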